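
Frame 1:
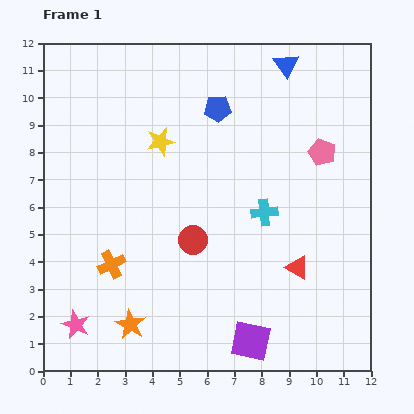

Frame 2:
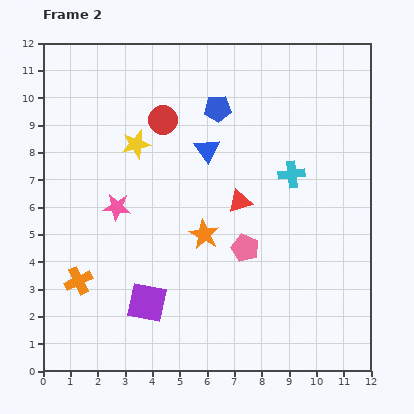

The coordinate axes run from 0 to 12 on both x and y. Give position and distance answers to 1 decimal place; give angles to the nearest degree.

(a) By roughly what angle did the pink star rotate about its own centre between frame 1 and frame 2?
17° counter-clockwise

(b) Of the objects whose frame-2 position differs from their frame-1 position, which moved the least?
the yellow star

(moved 0.9)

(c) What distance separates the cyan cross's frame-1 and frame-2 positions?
1.7

The cyan cross moved from (8.1, 5.8) to (9.1, 7.2), a distance of √(1.0² + 1.4²) ≈ 1.7.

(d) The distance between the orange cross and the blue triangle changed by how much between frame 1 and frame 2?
-3.0

Distance in frame 1: 9.7. Distance in frame 2: 6.7.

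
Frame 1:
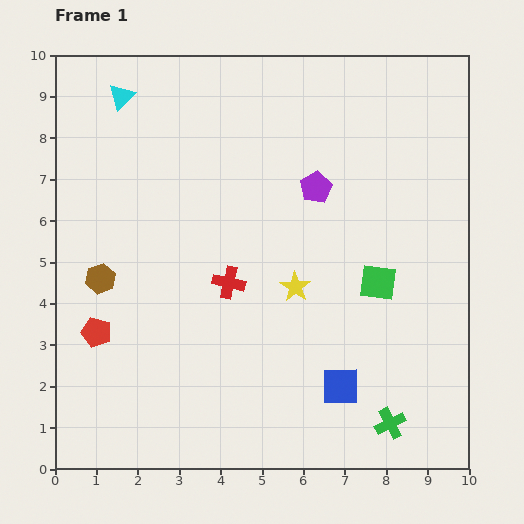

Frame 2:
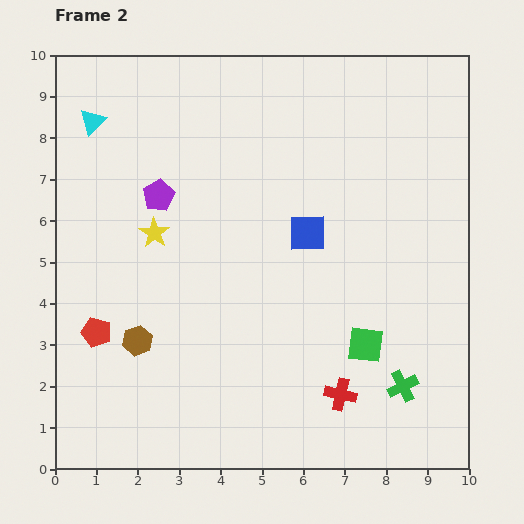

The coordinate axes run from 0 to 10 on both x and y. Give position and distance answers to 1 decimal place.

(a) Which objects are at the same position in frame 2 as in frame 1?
the red pentagon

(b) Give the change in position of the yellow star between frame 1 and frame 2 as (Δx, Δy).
(-3.4, 1.3)

The yellow star was at (5.8, 4.4) in frame 1 and (2.4, 5.7) in frame 2.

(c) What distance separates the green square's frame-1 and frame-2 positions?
1.5

The green square moved from (7.8, 4.5) to (7.5, 3.0), a distance of √(0.3² + 1.5²) ≈ 1.5.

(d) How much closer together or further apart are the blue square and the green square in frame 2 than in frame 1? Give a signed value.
+0.3

Distance in frame 1: 2.7. Distance in frame 2: 3.0.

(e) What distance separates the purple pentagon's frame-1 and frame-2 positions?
3.8

The purple pentagon moved from (6.3, 6.8) to (2.5, 6.6), a distance of √(3.8² + 0.2²) ≈ 3.8.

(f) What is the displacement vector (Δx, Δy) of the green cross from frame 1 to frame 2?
(0.3, 0.9)

The green cross was at (8.1, 1.1) in frame 1 and (8.4, 2.0) in frame 2.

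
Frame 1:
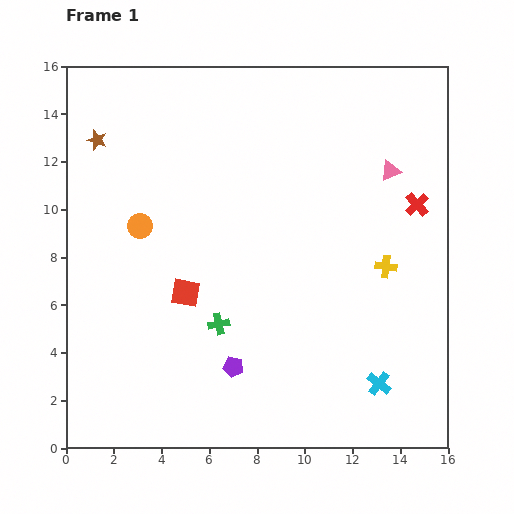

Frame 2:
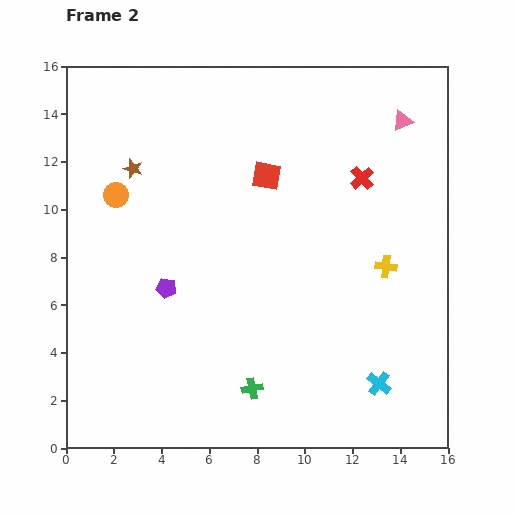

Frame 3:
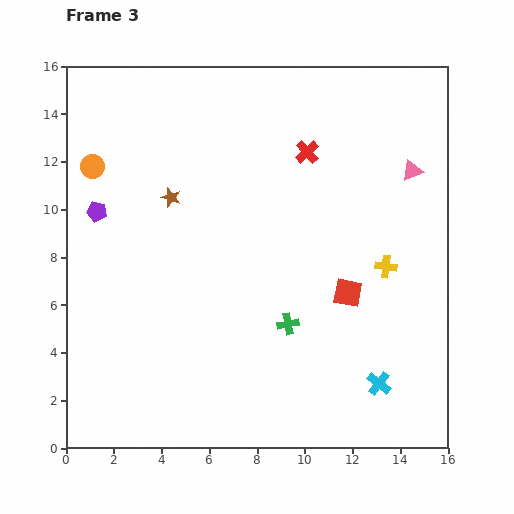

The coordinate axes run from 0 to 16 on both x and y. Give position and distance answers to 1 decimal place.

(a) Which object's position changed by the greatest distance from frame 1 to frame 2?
the red square

(moved 6.0; next 4.3)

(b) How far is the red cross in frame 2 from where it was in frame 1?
2.5

The red cross moved from (14.7, 10.2) to (12.4, 11.3), a distance of √(2.3² + 1.1²) ≈ 2.5.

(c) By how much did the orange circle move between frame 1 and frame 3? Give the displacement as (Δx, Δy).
(-2.0, 2.5)

The orange circle was at (3.1, 9.3) in frame 1 and (1.1, 11.8) in frame 3.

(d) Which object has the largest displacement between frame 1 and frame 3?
the purple pentagon

(moved 8.6; next 6.8)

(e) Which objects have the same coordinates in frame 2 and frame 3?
the yellow cross, the cyan cross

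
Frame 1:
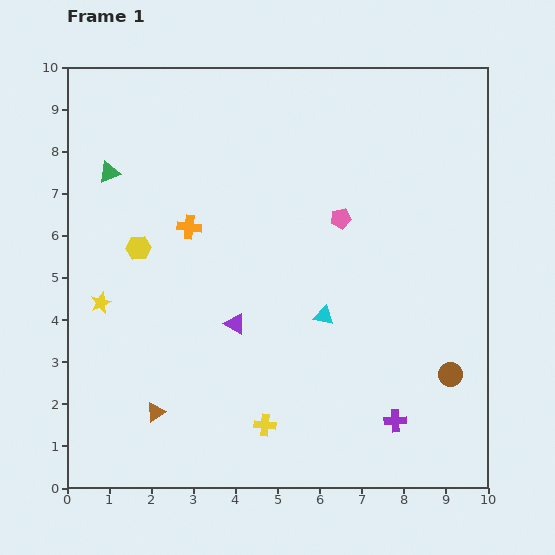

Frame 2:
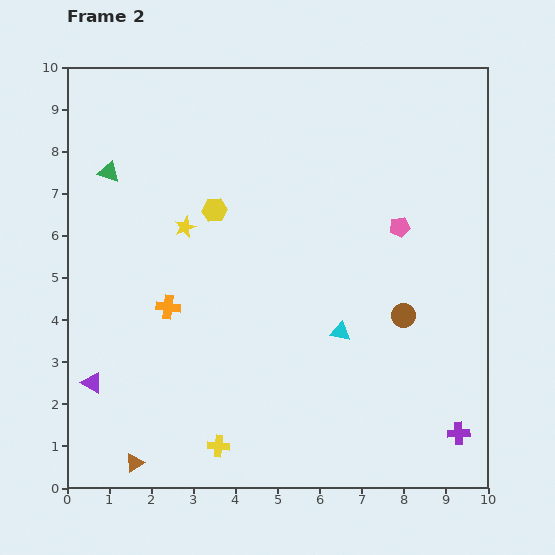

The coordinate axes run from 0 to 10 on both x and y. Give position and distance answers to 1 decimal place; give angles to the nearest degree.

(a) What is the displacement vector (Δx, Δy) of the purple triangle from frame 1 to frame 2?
(-3.4, -1.4)

The purple triangle was at (4.0, 3.9) in frame 1 and (0.6, 2.5) in frame 2.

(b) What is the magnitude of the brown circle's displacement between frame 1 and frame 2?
1.8

The brown circle moved from (9.1, 2.7) to (8.0, 4.1), a distance of √(1.1² + 1.4²) ≈ 1.8.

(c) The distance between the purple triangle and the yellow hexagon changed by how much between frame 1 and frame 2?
+2.1

Distance in frame 1: 2.9. Distance in frame 2: 5.0.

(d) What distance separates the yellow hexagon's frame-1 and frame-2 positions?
2.0

The yellow hexagon moved from (1.7, 5.7) to (3.5, 6.6), a distance of √(1.8² + 0.9²) ≈ 2.0.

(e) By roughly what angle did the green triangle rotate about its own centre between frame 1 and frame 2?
40° clockwise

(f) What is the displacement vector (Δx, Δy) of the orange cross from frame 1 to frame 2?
(-0.5, -1.9)

The orange cross was at (2.9, 6.2) in frame 1 and (2.4, 4.3) in frame 2.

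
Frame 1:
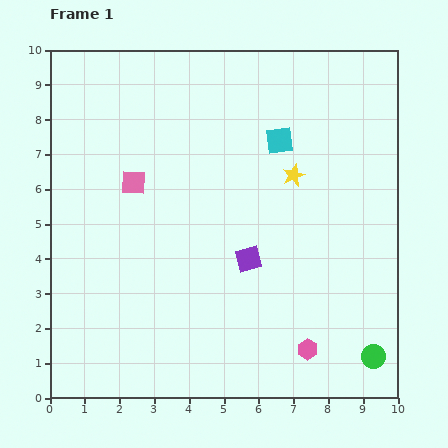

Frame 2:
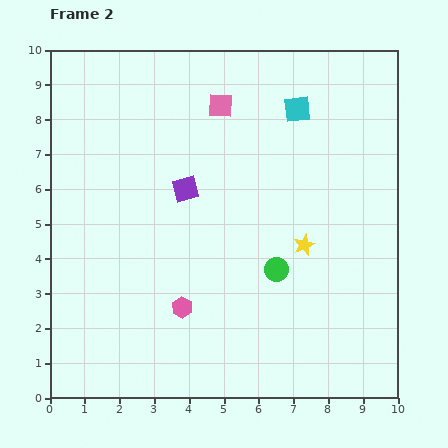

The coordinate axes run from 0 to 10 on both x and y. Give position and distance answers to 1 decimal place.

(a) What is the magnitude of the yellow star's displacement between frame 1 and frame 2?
2.0

The yellow star moved from (7.0, 6.4) to (7.3, 4.4), a distance of √(0.3² + 2.0²) ≈ 2.0.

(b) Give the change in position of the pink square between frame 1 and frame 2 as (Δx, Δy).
(2.5, 2.2)

The pink square was at (2.4, 6.2) in frame 1 and (4.9, 8.4) in frame 2.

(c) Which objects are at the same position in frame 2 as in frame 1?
none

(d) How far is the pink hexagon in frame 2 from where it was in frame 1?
3.8

The pink hexagon moved from (7.4, 1.4) to (3.8, 2.6), a distance of √(3.6² + 1.2²) ≈ 3.8.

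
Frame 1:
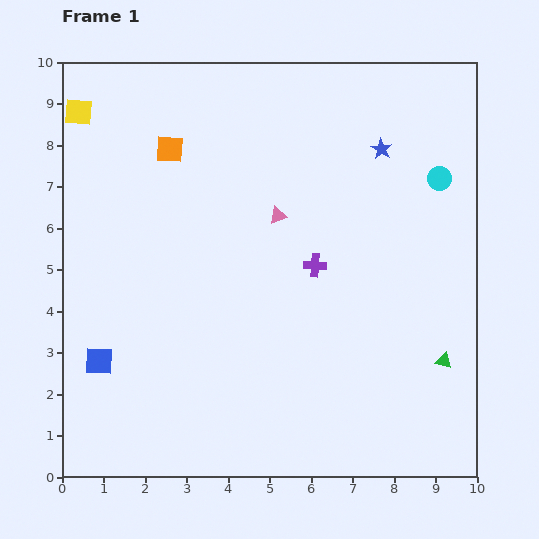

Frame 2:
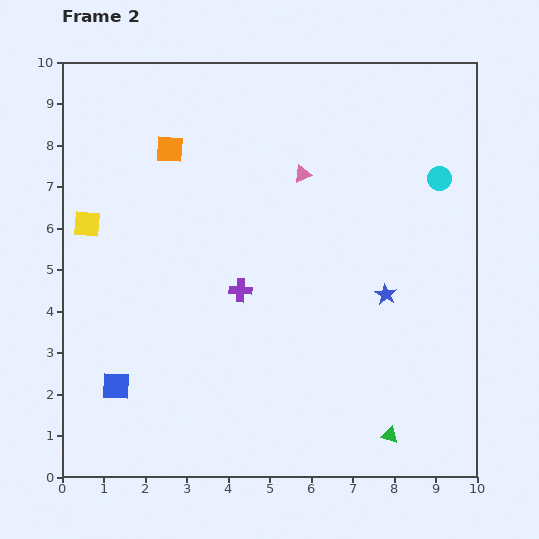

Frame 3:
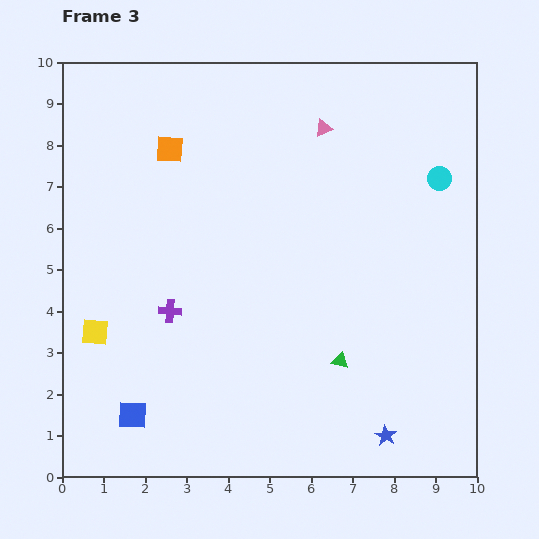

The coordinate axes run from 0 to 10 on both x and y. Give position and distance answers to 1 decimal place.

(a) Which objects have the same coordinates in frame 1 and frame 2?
the cyan circle, the orange square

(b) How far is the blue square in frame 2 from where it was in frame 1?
0.7

The blue square moved from (0.9, 2.8) to (1.3, 2.2), a distance of √(0.4² + 0.6²) ≈ 0.7.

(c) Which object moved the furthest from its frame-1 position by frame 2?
the blue star

(moved 3.5; next 2.7)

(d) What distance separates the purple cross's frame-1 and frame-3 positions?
3.7

The purple cross moved from (6.1, 5.1) to (2.6, 4.0), a distance of √(3.5² + 1.1²) ≈ 3.7.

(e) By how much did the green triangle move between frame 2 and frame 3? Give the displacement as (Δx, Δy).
(-1.2, 1.8)

The green triangle was at (7.9, 1.0) in frame 2 and (6.7, 2.8) in frame 3.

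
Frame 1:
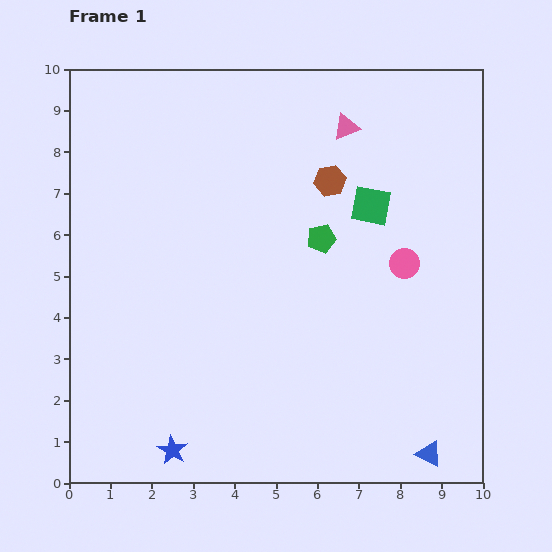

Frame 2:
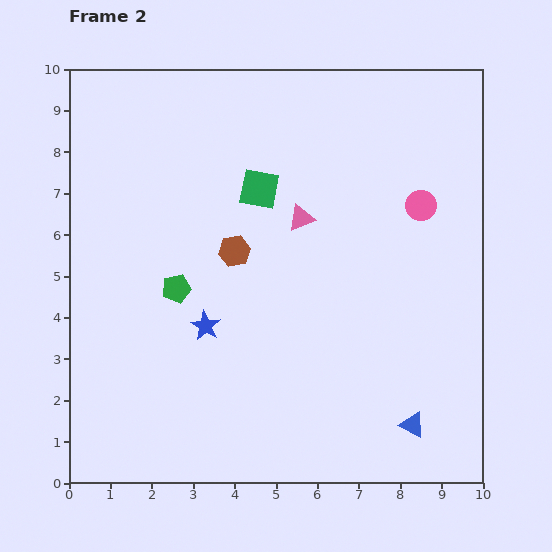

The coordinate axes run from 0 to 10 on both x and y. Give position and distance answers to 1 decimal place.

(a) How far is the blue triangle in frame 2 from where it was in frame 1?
0.8

The blue triangle moved from (8.7, 0.7) to (8.3, 1.4), a distance of √(0.4² + 0.7²) ≈ 0.8.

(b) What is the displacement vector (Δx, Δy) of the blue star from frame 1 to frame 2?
(0.8, 3.0)

The blue star was at (2.5, 0.8) in frame 1 and (3.3, 3.8) in frame 2.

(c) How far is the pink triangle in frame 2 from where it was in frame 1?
2.5

The pink triangle moved from (6.7, 8.6) to (5.6, 6.4), a distance of √(1.1² + 2.2²) ≈ 2.5.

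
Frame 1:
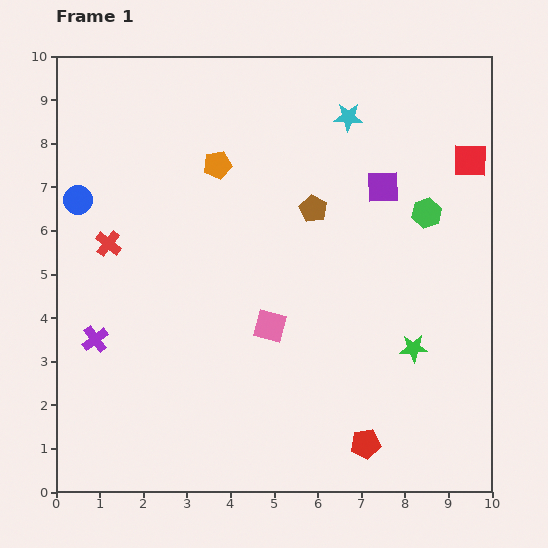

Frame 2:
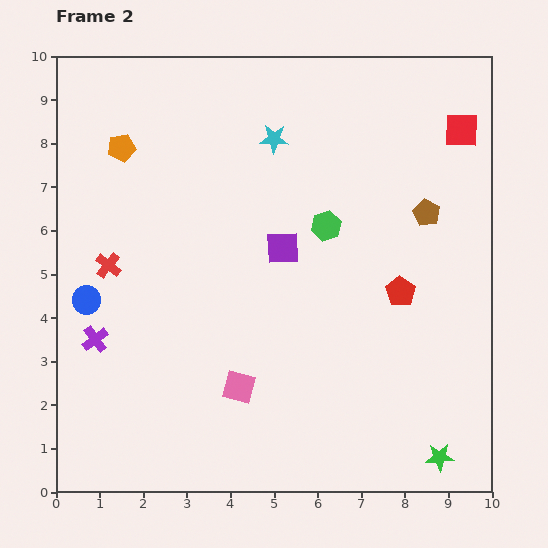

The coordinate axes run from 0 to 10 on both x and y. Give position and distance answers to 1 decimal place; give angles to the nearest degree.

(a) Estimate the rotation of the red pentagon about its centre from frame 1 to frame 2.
29° counter-clockwise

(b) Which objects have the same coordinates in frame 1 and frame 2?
the purple cross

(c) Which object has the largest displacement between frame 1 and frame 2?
the red pentagon

(moved 3.6; next 2.7)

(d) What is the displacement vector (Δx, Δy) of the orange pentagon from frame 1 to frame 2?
(-2.2, 0.4)

The orange pentagon was at (3.7, 7.5) in frame 1 and (1.5, 7.9) in frame 2.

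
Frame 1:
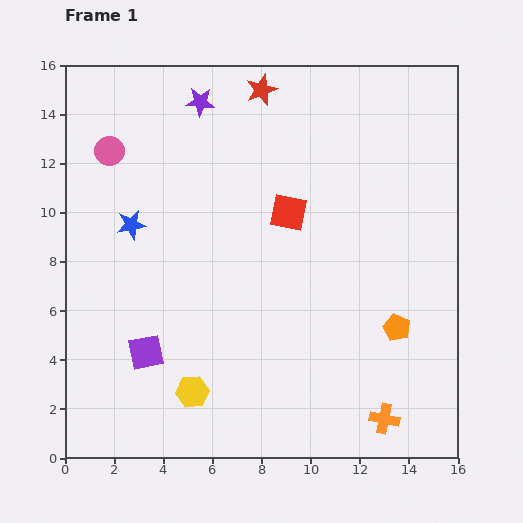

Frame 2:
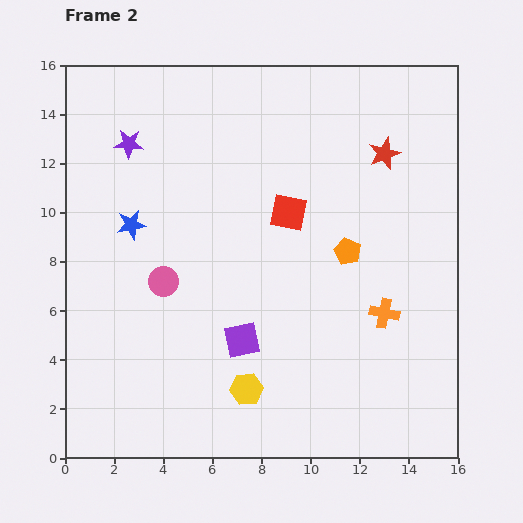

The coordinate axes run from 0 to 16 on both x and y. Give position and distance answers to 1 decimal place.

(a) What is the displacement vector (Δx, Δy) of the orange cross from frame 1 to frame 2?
(0.0, 4.3)

The orange cross was at (13.0, 1.6) in frame 1 and (13.0, 5.9) in frame 2.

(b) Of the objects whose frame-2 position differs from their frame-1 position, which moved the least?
the yellow hexagon

(moved 2.2)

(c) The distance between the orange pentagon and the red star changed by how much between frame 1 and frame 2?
-6.9

Distance in frame 1: 11.2. Distance in frame 2: 4.3.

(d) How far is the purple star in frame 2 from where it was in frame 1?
3.4

The purple star moved from (5.5, 14.5) to (2.6, 12.8), a distance of √(2.9² + 1.7²) ≈ 3.4.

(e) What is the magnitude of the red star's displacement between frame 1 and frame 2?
5.6

The red star moved from (8.0, 15.0) to (13.0, 12.4), a distance of √(5.0² + 2.6²) ≈ 5.6.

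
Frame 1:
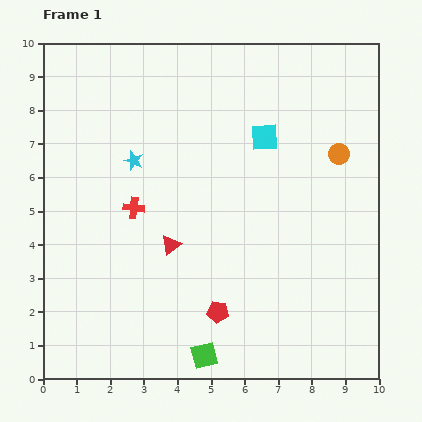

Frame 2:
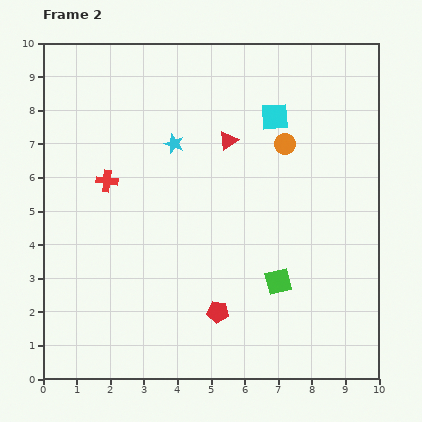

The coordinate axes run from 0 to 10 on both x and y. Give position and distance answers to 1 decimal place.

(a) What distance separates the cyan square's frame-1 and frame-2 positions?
0.7

The cyan square moved from (6.6, 7.2) to (6.9, 7.8), a distance of √(0.3² + 0.6²) ≈ 0.7.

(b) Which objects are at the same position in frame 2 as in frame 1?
the red pentagon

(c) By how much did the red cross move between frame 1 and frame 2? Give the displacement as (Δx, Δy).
(-0.8, 0.8)

The red cross was at (2.7, 5.1) in frame 1 and (1.9, 5.9) in frame 2.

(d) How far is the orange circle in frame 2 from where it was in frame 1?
1.6

The orange circle moved from (8.8, 6.7) to (7.2, 7.0), a distance of √(1.6² + 0.3²) ≈ 1.6.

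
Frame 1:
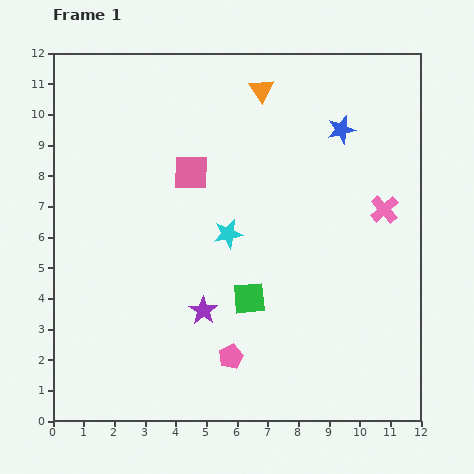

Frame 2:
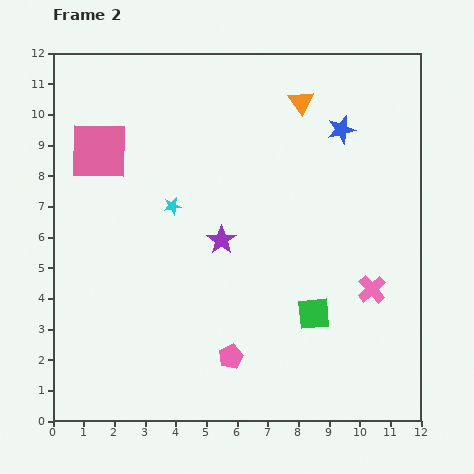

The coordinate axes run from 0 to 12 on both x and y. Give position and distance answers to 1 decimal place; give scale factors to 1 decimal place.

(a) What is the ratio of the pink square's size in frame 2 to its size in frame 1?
1.6×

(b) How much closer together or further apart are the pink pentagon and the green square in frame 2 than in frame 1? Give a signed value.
+1.0

Distance in frame 1: 2.0. Distance in frame 2: 3.0.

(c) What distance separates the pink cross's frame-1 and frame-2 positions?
2.6

The pink cross moved from (10.8, 6.9) to (10.4, 4.3), a distance of √(0.4² + 2.6²) ≈ 2.6.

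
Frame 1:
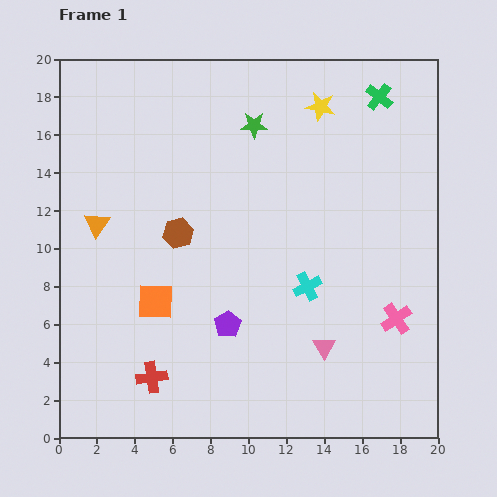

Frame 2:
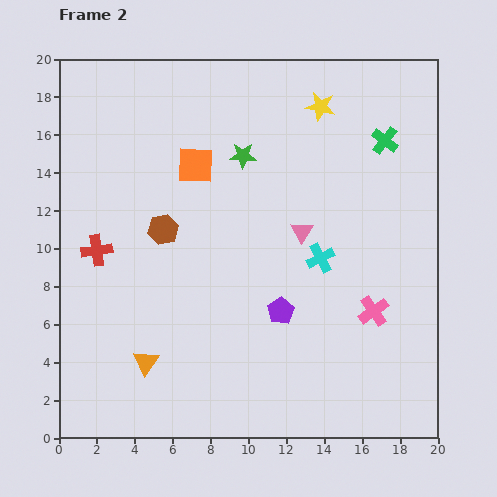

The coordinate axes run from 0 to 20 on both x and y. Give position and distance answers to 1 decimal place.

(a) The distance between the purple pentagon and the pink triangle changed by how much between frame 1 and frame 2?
-0.9

Distance in frame 1: 5.2. Distance in frame 2: 4.3.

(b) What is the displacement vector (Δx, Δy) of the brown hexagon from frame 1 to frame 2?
(-0.8, 0.2)

The brown hexagon was at (6.3, 10.8) in frame 1 and (5.5, 11.0) in frame 2.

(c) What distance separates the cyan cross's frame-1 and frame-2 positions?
1.7

The cyan cross moved from (13.1, 8.0) to (13.8, 9.5), a distance of √(0.7² + 1.5²) ≈ 1.7.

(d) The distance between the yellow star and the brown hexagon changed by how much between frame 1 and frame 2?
+0.4

Distance in frame 1: 10.1. Distance in frame 2: 10.5.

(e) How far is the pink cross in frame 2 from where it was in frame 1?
1.3

The pink cross moved from (17.8, 6.3) to (16.6, 6.7), a distance of √(1.2² + 0.4²) ≈ 1.3.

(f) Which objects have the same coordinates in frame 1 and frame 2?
the yellow star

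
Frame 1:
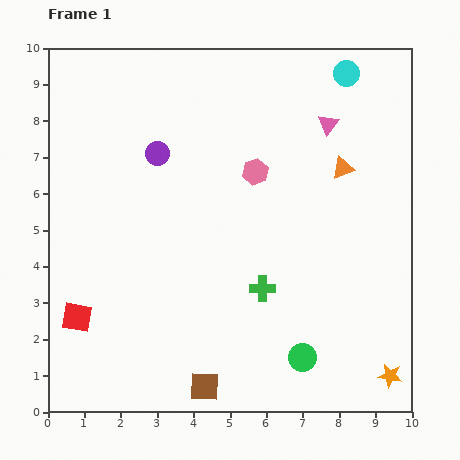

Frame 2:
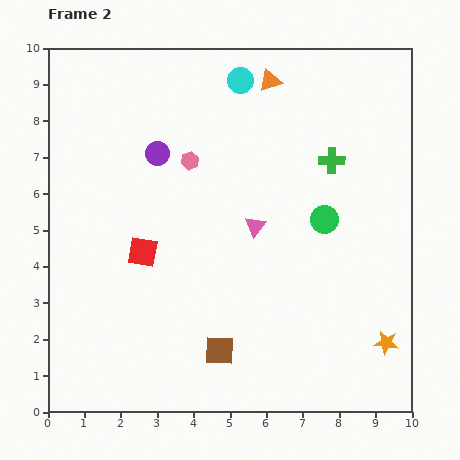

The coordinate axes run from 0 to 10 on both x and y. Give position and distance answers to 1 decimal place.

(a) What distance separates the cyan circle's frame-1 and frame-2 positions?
2.9

The cyan circle moved from (8.2, 9.3) to (5.3, 9.1), a distance of √(2.9² + 0.2²) ≈ 2.9.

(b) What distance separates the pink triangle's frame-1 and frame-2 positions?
3.4

The pink triangle moved from (7.7, 7.9) to (5.7, 5.1), a distance of √(2.0² + 2.8²) ≈ 3.4.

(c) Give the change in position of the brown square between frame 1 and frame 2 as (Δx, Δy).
(0.4, 1.0)

The brown square was at (4.3, 0.7) in frame 1 and (4.7, 1.7) in frame 2.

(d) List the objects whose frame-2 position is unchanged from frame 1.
the purple circle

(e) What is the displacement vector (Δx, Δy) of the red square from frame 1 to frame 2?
(1.8, 1.8)

The red square was at (0.8, 2.6) in frame 1 and (2.6, 4.4) in frame 2.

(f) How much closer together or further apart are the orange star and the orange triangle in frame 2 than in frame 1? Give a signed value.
+2.1

Distance in frame 1: 5.8. Distance in frame 2: 7.9.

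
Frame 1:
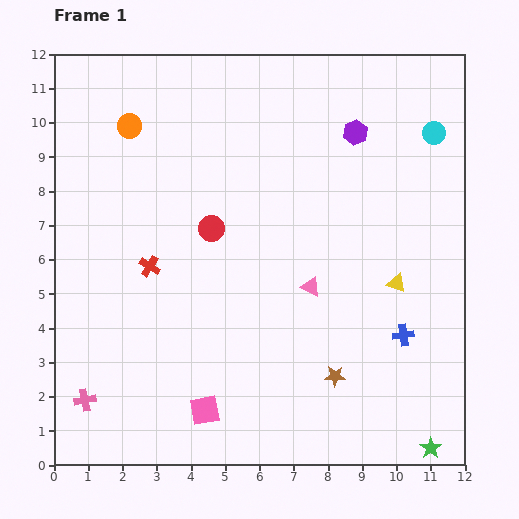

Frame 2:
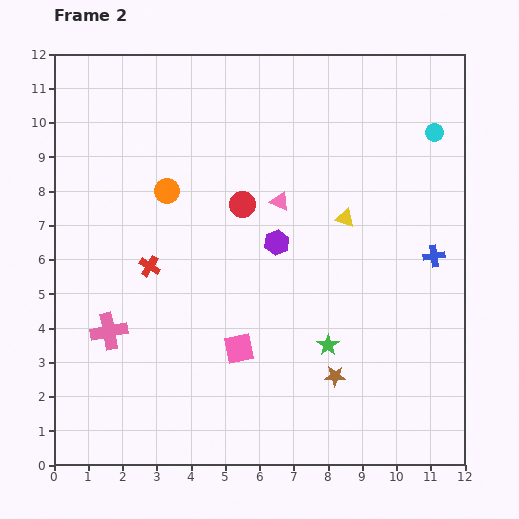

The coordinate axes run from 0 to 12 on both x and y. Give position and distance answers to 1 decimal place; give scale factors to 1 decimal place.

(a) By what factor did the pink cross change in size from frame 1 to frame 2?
1.7×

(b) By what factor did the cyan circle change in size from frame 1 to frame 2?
0.8×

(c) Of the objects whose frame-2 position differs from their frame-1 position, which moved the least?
the red circle

(moved 1.1)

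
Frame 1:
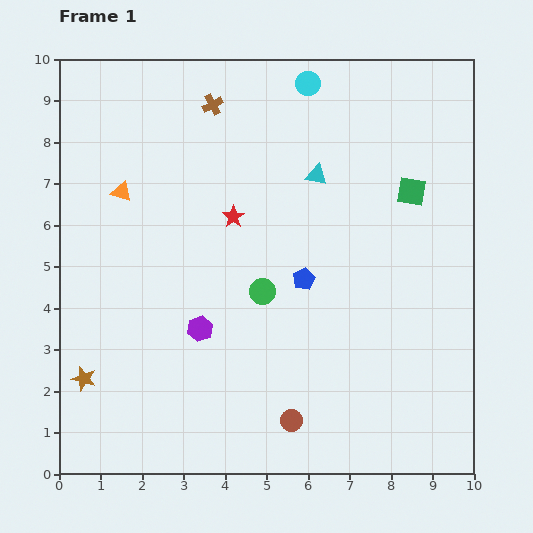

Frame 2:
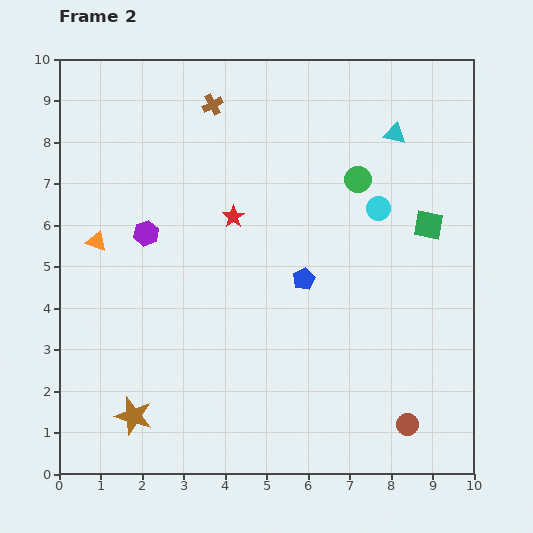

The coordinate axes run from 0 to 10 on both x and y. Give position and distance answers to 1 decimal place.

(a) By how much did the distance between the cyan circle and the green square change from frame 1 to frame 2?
-2.3

Distance in frame 1: 3.6. Distance in frame 2: 1.3.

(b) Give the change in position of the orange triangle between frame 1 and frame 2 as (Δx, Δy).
(-0.6, -1.2)

The orange triangle was at (1.5, 6.8) in frame 1 and (0.9, 5.6) in frame 2.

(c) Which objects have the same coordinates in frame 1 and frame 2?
the blue pentagon, the red star, the brown cross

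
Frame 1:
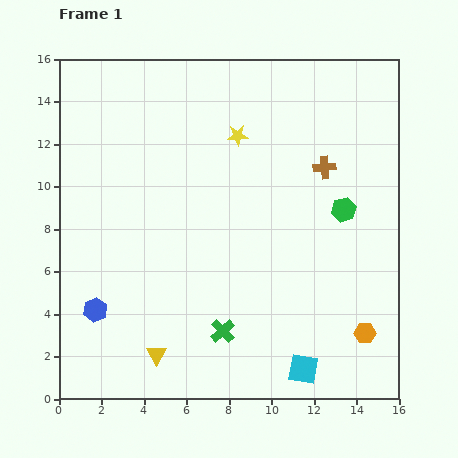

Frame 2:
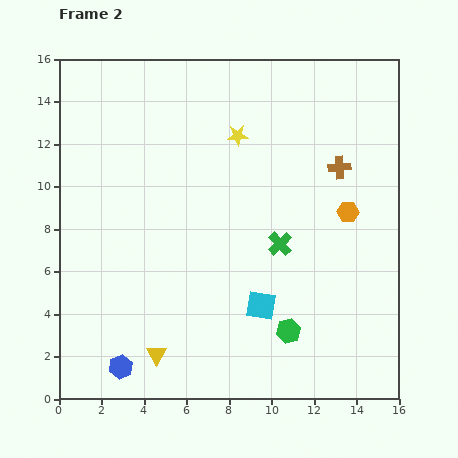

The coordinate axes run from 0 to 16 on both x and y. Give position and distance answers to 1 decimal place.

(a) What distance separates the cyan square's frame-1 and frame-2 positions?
3.6

The cyan square moved from (11.5, 1.4) to (9.5, 4.4), a distance of √(2.0² + 3.0²) ≈ 3.6.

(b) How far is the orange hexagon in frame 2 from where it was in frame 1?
5.8

The orange hexagon moved from (14.4, 3.1) to (13.6, 8.8), a distance of √(0.8² + 5.7²) ≈ 5.8.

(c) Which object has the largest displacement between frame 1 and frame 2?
the green hexagon

(moved 6.3; next 5.8)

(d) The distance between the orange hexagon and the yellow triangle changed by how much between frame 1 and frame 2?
+1.3

Distance in frame 1: 9.9. Distance in frame 2: 11.2.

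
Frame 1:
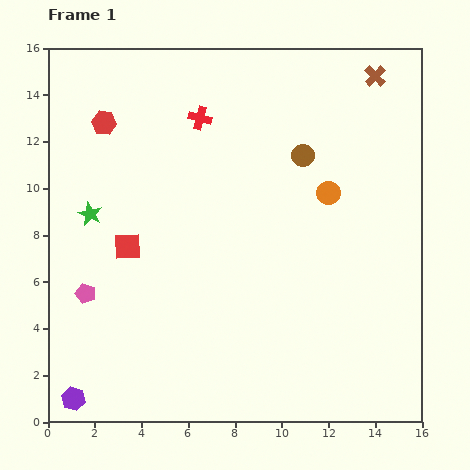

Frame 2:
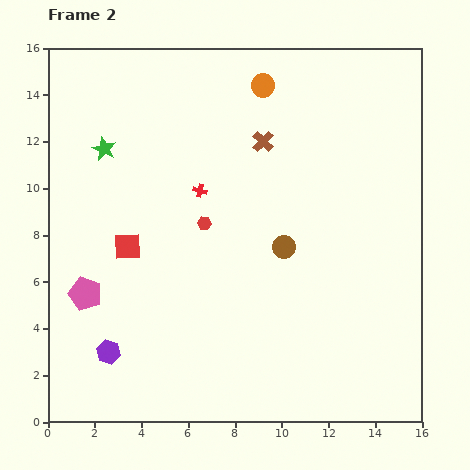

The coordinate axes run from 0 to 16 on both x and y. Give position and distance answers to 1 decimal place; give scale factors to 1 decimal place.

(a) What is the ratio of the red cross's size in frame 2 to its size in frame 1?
0.6×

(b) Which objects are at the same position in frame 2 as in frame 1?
the red square, the pink pentagon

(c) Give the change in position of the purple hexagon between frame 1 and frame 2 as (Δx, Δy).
(1.5, 2.0)

The purple hexagon was at (1.1, 1.0) in frame 1 and (2.6, 3.0) in frame 2.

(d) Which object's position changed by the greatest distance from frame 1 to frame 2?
the red hexagon

(moved 6.1; next 5.6)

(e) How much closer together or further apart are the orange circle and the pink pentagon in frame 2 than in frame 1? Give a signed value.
+0.4

Distance in frame 1: 11.3. Distance in frame 2: 11.7.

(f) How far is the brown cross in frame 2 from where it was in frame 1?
5.6

The brown cross moved from (14.0, 14.8) to (9.2, 12.0), a distance of √(4.8² + 2.8²) ≈ 5.6.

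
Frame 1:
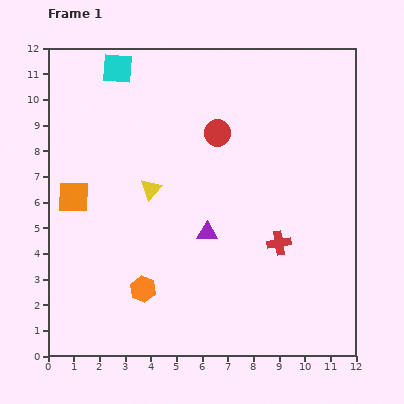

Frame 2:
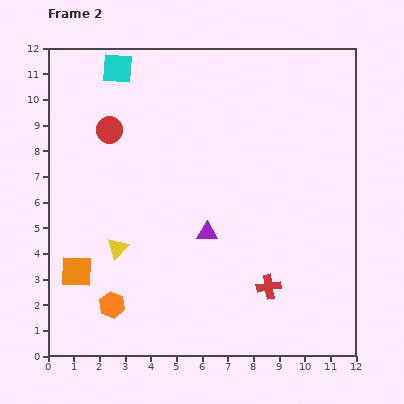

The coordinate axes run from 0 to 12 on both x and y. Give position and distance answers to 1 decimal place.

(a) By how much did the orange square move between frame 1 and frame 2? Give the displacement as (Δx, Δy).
(0.1, -2.9)

The orange square was at (1.0, 6.2) in frame 1 and (1.1, 3.3) in frame 2.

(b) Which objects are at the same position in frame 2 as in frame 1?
the purple triangle, the cyan square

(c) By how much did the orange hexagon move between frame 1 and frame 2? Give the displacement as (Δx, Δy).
(-1.2, -0.6)

The orange hexagon was at (3.7, 2.6) in frame 1 and (2.5, 2.0) in frame 2.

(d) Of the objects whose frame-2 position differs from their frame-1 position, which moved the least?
the orange hexagon

(moved 1.3)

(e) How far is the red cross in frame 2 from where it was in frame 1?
1.7

The red cross moved from (9.0, 4.4) to (8.6, 2.7), a distance of √(0.4² + 1.7²) ≈ 1.7.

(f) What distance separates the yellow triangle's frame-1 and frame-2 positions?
2.6

The yellow triangle moved from (4.0, 6.5) to (2.7, 4.2), a distance of √(1.3² + 2.3²) ≈ 2.6.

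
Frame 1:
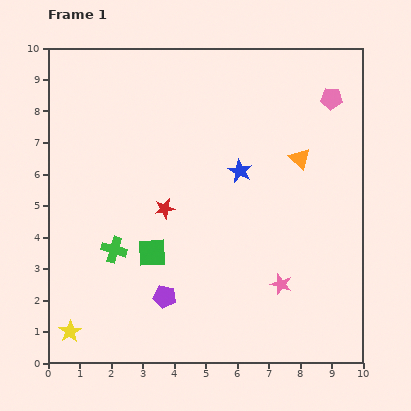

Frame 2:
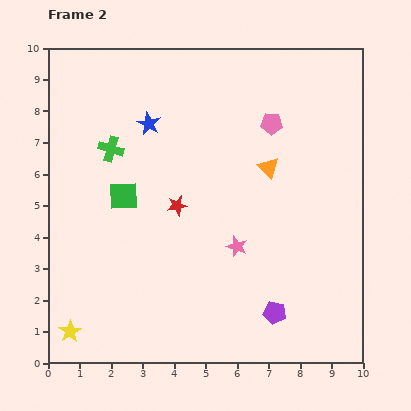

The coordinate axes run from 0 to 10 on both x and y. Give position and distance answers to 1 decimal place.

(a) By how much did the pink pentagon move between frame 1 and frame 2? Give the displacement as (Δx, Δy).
(-1.9, -0.8)

The pink pentagon was at (9.0, 8.4) in frame 1 and (7.1, 7.6) in frame 2.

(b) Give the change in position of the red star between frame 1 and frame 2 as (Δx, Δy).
(0.4, 0.1)

The red star was at (3.7, 4.9) in frame 1 and (4.1, 5.0) in frame 2.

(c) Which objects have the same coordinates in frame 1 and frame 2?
the yellow star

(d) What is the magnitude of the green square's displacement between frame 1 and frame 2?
2.0

The green square moved from (3.3, 3.5) to (2.4, 5.3), a distance of √(0.9² + 1.8²) ≈ 2.0.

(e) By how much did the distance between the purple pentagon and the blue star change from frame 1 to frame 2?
+2.5

Distance in frame 1: 4.7. Distance in frame 2: 7.2.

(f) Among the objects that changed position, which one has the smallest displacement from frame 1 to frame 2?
the red star

(moved 0.4)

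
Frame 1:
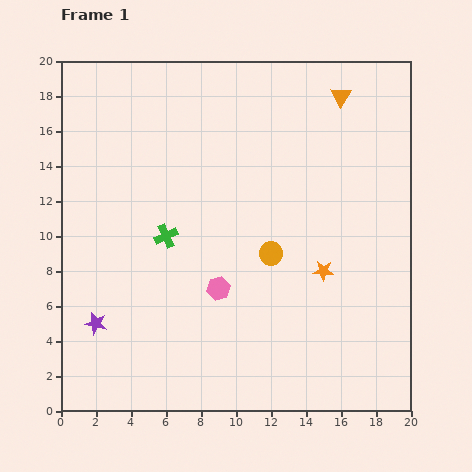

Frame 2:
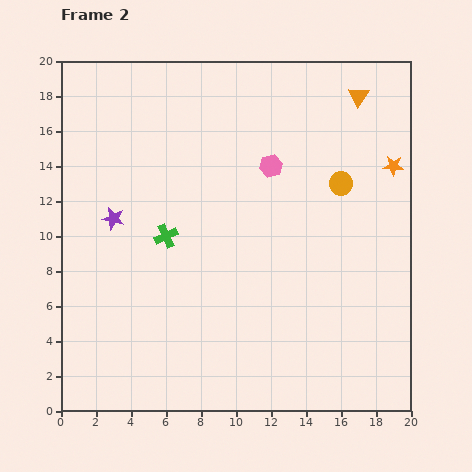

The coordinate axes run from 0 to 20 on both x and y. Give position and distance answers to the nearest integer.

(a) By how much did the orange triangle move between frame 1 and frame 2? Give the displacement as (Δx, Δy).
(1, 0)

The orange triangle was at (16, 18) in frame 1 and (17, 18) in frame 2.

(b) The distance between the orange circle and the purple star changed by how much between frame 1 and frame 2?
+2

Distance in frame 1: 11. Distance in frame 2: 13.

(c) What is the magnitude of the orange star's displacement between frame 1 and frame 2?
7

The orange star moved from (15, 8) to (19, 14), a distance of √(4² + 6²) ≈ 7.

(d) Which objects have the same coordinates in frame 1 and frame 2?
the green cross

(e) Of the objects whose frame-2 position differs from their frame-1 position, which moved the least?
the orange triangle

(moved 1)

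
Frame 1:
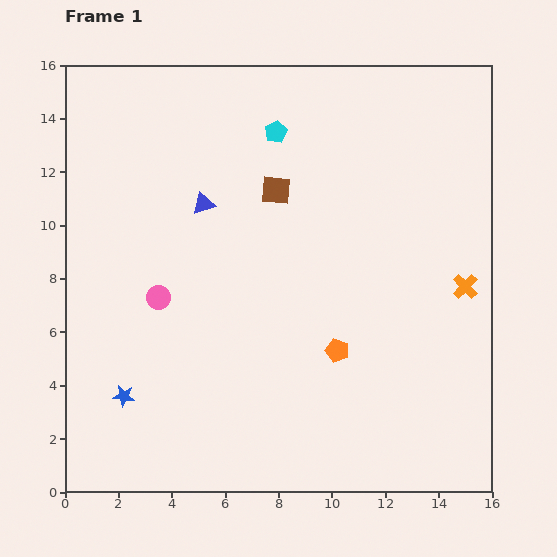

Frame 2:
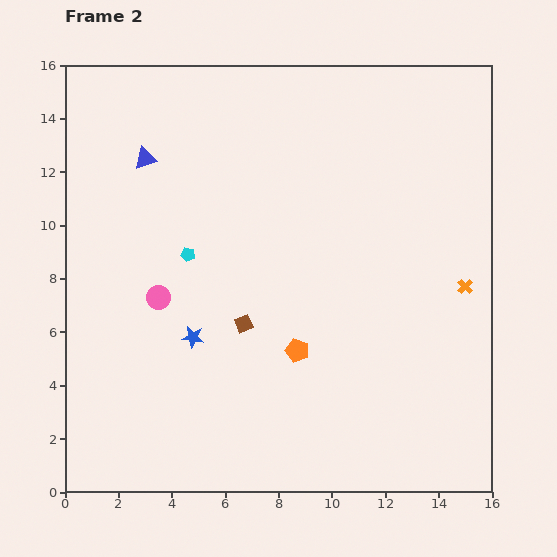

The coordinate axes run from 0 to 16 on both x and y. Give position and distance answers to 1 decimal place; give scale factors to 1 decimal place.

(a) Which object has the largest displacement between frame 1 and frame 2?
the cyan pentagon

(moved 5.7; next 5.1)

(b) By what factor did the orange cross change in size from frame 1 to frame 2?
0.6×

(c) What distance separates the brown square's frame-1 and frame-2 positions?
5.1

The brown square moved from (7.9, 11.3) to (6.7, 6.3), a distance of √(1.2² + 5.0²) ≈ 5.1.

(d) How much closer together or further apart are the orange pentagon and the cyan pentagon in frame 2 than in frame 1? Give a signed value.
-3.0

Distance in frame 1: 8.5. Distance in frame 2: 5.5.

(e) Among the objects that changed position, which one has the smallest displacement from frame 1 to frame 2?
the orange pentagon

(moved 1.5)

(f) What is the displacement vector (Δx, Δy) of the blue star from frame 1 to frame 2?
(2.6, 2.2)

The blue star was at (2.2, 3.6) in frame 1 and (4.8, 5.8) in frame 2.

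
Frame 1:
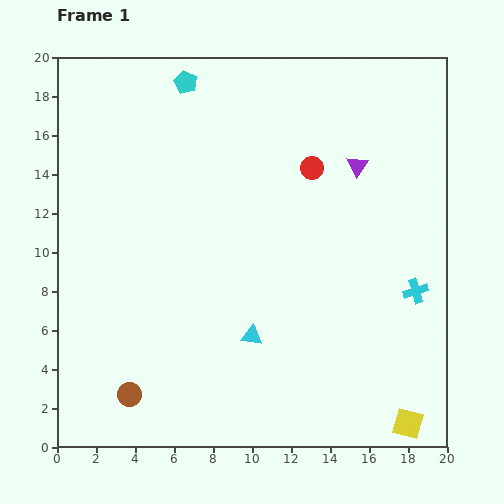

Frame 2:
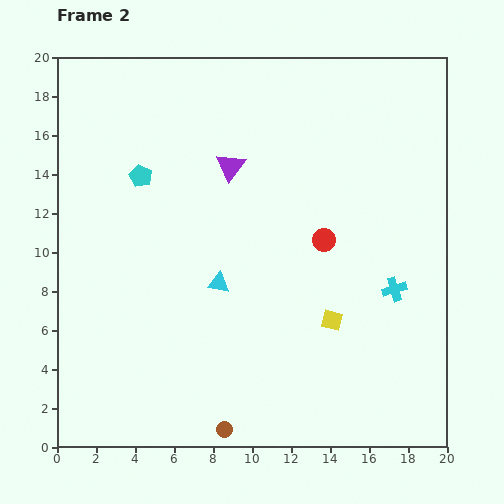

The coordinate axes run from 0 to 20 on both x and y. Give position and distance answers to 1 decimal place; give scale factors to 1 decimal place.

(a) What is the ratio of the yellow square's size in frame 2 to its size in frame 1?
0.7×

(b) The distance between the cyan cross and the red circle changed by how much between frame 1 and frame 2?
-3.8

Distance in frame 1: 8.2. Distance in frame 2: 4.4.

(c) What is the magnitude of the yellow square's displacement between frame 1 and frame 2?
6.6

The yellow square moved from (18.0, 1.2) to (14.1, 6.5), a distance of √(3.9² + 5.3²) ≈ 6.6.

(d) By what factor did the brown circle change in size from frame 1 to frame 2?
0.6×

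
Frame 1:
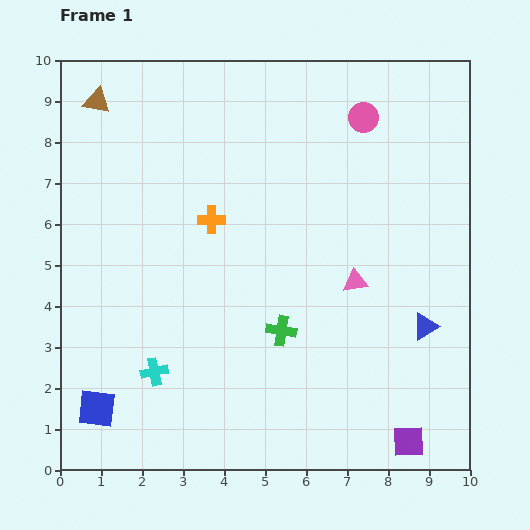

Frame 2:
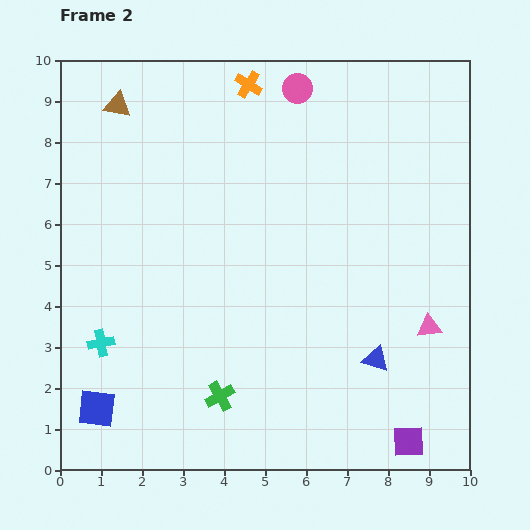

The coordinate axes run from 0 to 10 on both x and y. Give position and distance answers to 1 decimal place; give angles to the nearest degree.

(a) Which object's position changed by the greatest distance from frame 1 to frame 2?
the orange cross

(moved 3.4; next 2.2)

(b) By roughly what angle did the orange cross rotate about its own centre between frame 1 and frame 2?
32° clockwise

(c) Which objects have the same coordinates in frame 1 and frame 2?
the purple square, the blue square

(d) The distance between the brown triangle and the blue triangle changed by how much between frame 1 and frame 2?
-0.9

Distance in frame 1: 9.7. Distance in frame 2: 8.8.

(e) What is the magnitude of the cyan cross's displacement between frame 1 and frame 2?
1.5

The cyan cross moved from (2.3, 2.4) to (1.0, 3.1), a distance of √(1.3² + 0.7²) ≈ 1.5.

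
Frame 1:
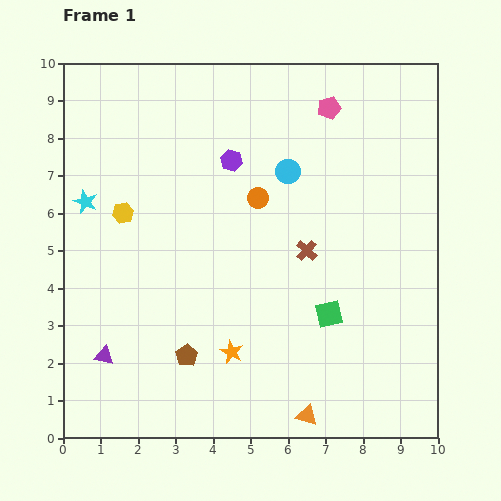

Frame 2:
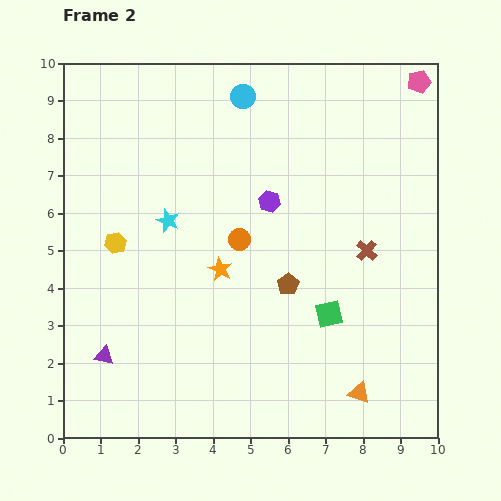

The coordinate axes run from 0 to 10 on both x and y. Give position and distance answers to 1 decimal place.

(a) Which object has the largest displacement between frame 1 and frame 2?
the brown pentagon

(moved 3.3; next 2.5)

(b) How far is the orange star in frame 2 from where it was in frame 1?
2.2

The orange star moved from (4.5, 2.3) to (4.2, 4.5), a distance of √(0.3² + 2.2²) ≈ 2.2.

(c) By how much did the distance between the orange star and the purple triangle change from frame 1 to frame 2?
+0.5

Distance in frame 1: 3.4. Distance in frame 2: 3.9.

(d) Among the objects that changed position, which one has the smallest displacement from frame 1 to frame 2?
the yellow hexagon

(moved 0.8)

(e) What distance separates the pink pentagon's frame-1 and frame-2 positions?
2.5

The pink pentagon moved from (7.1, 8.8) to (9.5, 9.5), a distance of √(2.4² + 0.7²) ≈ 2.5.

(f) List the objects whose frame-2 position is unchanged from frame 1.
the green square, the purple triangle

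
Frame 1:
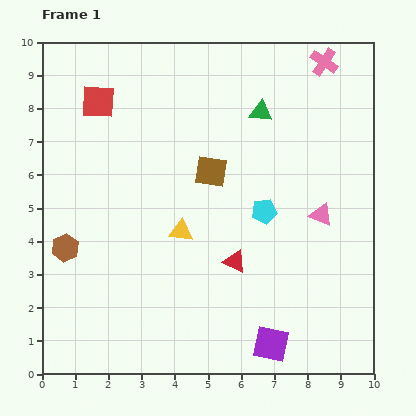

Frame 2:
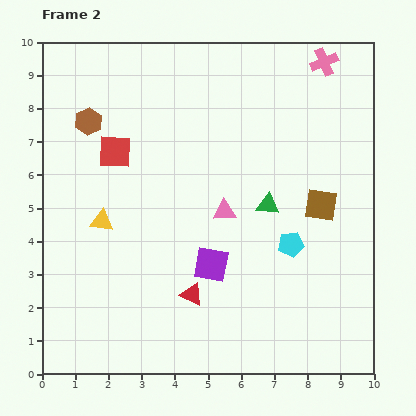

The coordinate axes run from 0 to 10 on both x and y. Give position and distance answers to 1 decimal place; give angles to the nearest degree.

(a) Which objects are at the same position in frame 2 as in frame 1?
the pink cross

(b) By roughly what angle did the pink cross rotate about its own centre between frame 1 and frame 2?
33° clockwise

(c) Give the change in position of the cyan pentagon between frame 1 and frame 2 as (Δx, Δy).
(0.8, -1.0)

The cyan pentagon was at (6.7, 4.9) in frame 1 and (7.5, 3.9) in frame 2.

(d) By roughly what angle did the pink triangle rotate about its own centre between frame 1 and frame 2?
25° counter-clockwise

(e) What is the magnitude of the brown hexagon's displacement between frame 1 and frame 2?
3.9

The brown hexagon moved from (0.7, 3.8) to (1.4, 7.6), a distance of √(0.7² + 3.8²) ≈ 3.9.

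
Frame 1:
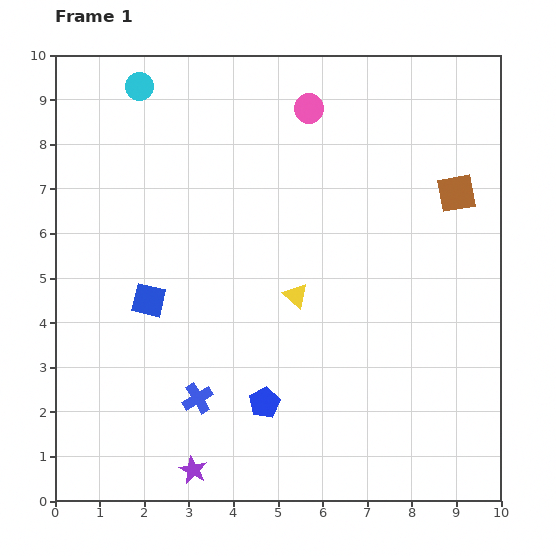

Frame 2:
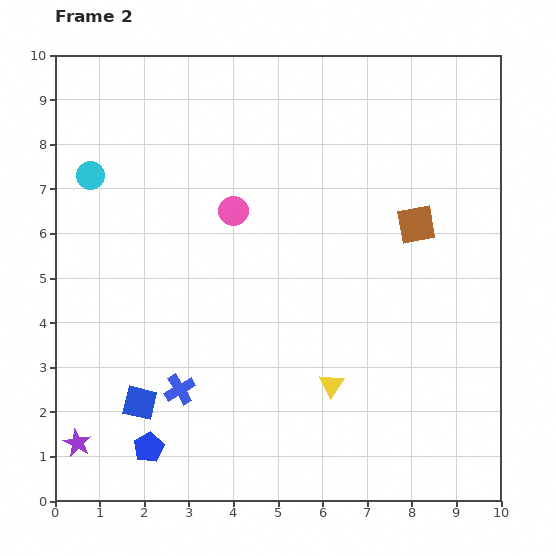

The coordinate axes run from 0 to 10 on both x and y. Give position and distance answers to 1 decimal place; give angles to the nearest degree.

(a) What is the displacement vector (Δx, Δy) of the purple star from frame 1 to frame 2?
(-2.6, 0.6)

The purple star was at (3.1, 0.7) in frame 1 and (0.5, 1.3) in frame 2.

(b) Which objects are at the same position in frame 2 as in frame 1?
none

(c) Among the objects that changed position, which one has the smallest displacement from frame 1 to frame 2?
the blue cross

(moved 0.4)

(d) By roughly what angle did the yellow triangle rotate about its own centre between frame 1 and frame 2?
23° clockwise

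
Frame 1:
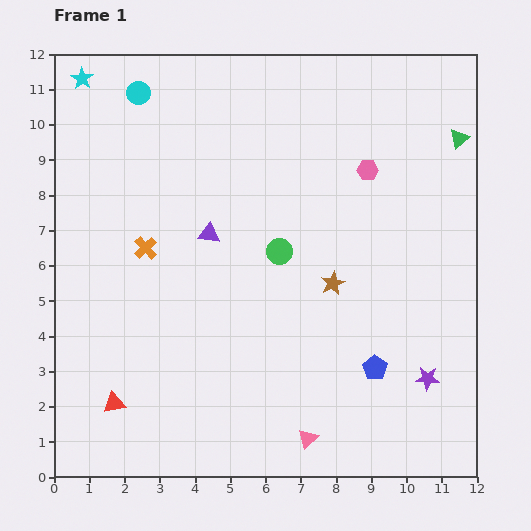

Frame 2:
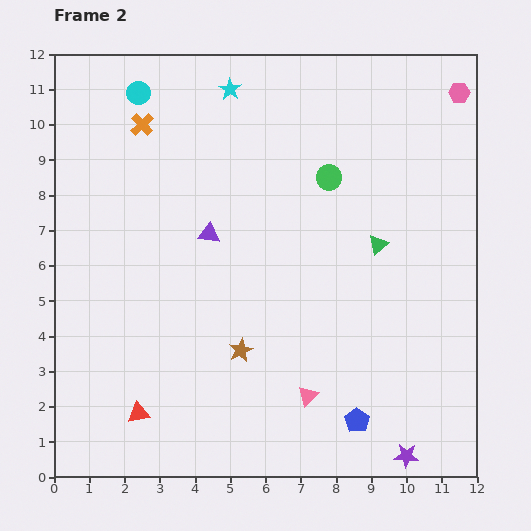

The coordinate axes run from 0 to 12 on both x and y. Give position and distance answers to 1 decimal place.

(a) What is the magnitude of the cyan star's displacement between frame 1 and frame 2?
4.2

The cyan star moved from (0.8, 11.3) to (5.0, 11.0), a distance of √(4.2² + 0.3²) ≈ 4.2.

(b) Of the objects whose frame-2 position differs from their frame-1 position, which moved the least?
the red triangle

(moved 0.8)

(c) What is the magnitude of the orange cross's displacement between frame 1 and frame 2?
3.5

The orange cross moved from (2.6, 6.5) to (2.5, 10.0), a distance of √(0.1² + 3.5²) ≈ 3.5.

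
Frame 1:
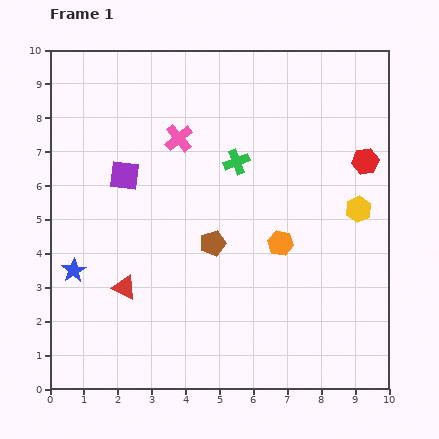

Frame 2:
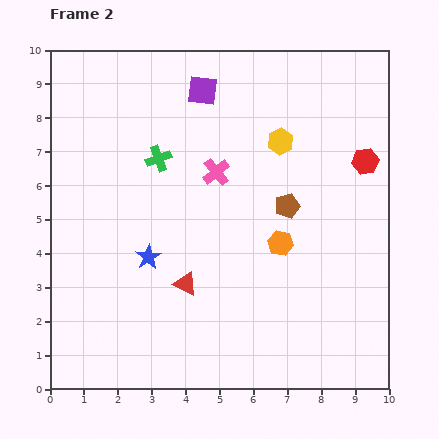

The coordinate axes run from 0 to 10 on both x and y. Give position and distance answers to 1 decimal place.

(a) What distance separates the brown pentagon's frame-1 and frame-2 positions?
2.5

The brown pentagon moved from (4.8, 4.3) to (7.0, 5.4), a distance of √(2.2² + 1.1²) ≈ 2.5.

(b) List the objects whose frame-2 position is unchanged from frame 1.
the orange hexagon, the red hexagon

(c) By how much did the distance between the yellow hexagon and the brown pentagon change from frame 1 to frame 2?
-2.5

Distance in frame 1: 4.4. Distance in frame 2: 1.9.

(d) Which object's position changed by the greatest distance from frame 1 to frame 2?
the purple square

(moved 3.4; next 3.0)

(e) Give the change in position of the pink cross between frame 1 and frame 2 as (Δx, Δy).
(1.1, -1.0)

The pink cross was at (3.8, 7.4) in frame 1 and (4.9, 6.4) in frame 2.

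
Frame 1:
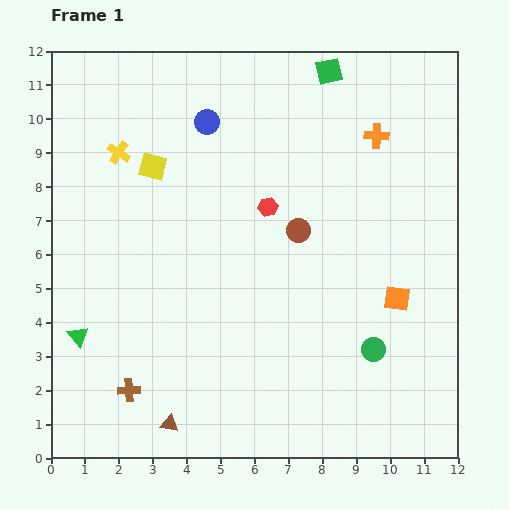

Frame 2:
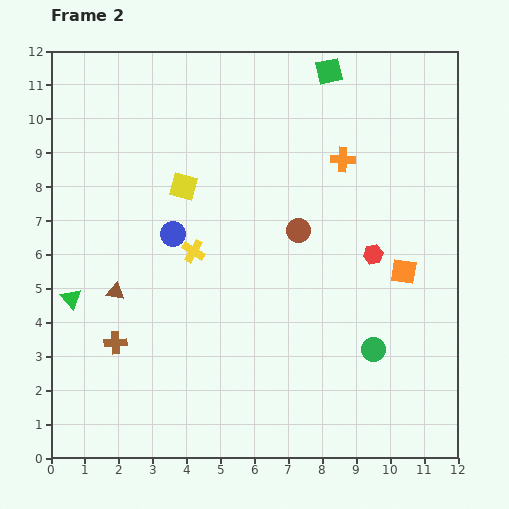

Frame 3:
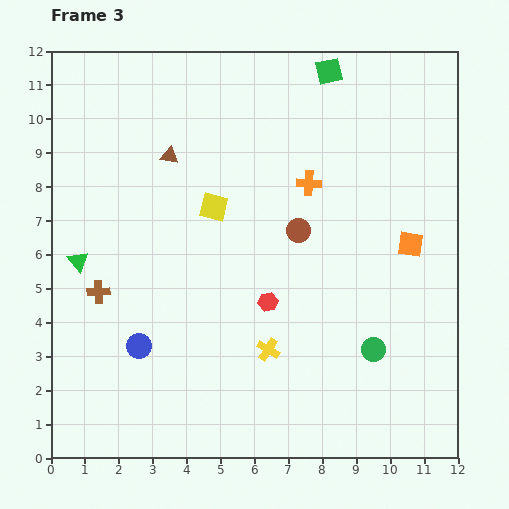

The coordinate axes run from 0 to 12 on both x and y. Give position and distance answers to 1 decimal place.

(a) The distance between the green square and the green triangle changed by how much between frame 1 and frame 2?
-0.7

Distance in frame 1: 10.8. Distance in frame 2: 10.1.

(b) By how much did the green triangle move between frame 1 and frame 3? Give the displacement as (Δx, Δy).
(0.0, 2.2)

The green triangle was at (0.8, 3.6) in frame 1 and (0.8, 5.8) in frame 3.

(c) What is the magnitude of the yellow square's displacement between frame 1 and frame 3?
2.2

The yellow square moved from (3.0, 8.6) to (4.8, 7.4), a distance of √(1.8² + 1.2²) ≈ 2.2.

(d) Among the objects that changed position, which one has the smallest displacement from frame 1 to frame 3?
the orange square

(moved 1.6)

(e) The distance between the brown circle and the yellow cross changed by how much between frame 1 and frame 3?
-2.2

Distance in frame 1: 5.8. Distance in frame 3: 3.6.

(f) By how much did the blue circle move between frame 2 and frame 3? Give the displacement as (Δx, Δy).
(-1.0, -3.3)

The blue circle was at (3.6, 6.6) in frame 2 and (2.6, 3.3) in frame 3.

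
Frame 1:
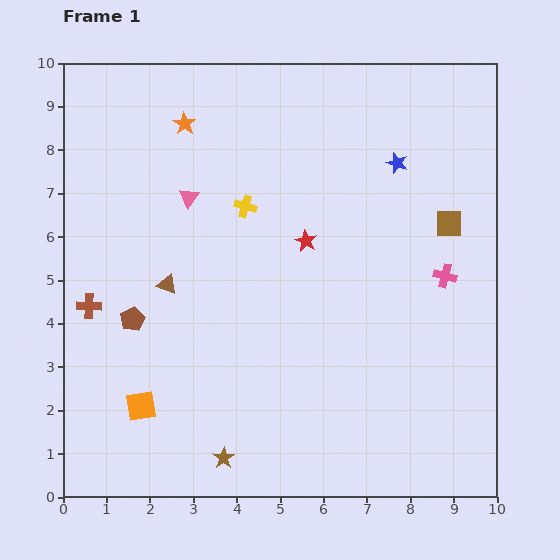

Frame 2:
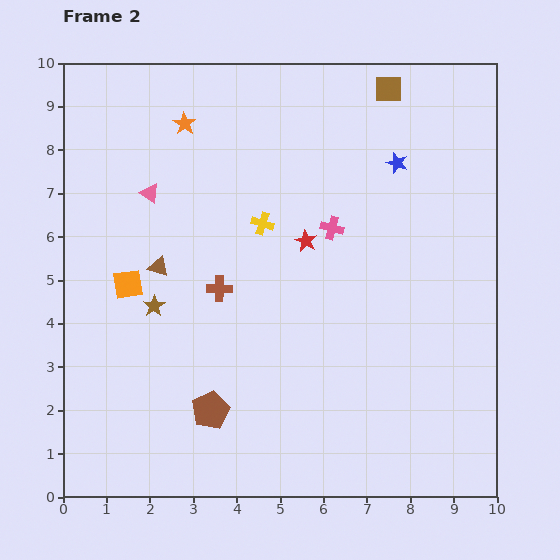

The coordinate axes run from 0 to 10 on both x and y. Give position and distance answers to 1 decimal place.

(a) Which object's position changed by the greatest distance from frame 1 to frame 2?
the brown star

(moved 3.8; next 3.4)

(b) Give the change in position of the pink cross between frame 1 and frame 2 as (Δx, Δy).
(-2.6, 1.1)

The pink cross was at (8.8, 5.1) in frame 1 and (6.2, 6.2) in frame 2.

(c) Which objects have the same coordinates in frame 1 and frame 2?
the orange star, the blue star, the red star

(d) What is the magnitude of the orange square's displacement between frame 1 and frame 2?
2.8

The orange square moved from (1.8, 2.1) to (1.5, 4.9), a distance of √(0.3² + 2.8²) ≈ 2.8.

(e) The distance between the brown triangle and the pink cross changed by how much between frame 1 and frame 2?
-2.3

Distance in frame 1: 6.4. Distance in frame 2: 4.1.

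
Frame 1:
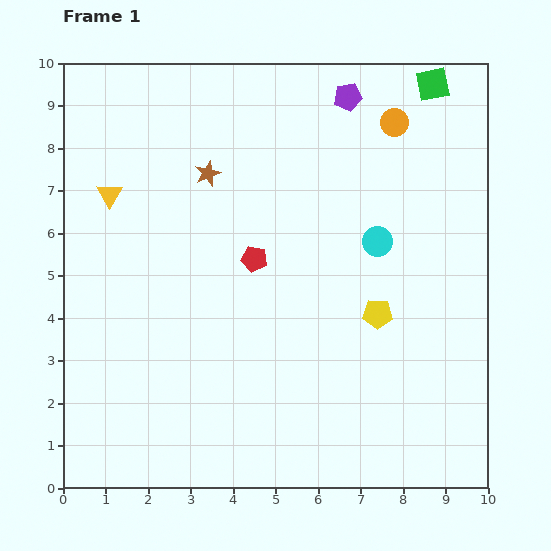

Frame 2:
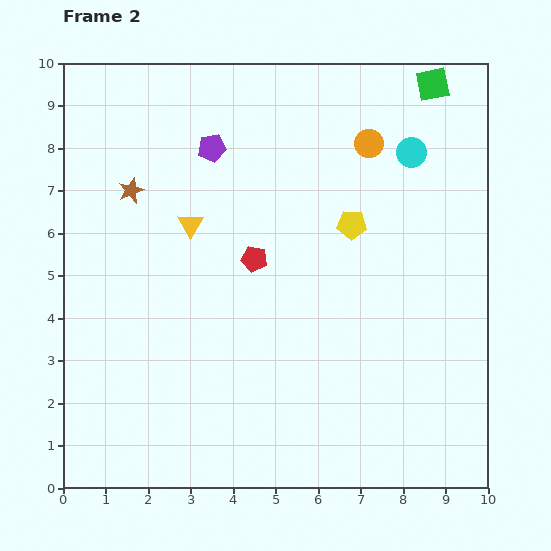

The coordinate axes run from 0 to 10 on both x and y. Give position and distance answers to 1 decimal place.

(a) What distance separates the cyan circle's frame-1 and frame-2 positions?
2.2

The cyan circle moved from (7.4, 5.8) to (8.2, 7.9), a distance of √(0.8² + 2.1²) ≈ 2.2.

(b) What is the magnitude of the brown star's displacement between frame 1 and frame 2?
1.8

The brown star moved from (3.4, 7.4) to (1.6, 7.0), a distance of √(1.8² + 0.4²) ≈ 1.8.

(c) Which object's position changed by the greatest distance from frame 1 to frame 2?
the purple pentagon

(moved 3.4; next 2.2)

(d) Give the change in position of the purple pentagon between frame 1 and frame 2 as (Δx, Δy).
(-3.2, -1.2)

The purple pentagon was at (6.7, 9.2) in frame 1 and (3.5, 8.0) in frame 2.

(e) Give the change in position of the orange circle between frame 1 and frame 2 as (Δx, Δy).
(-0.6, -0.5)

The orange circle was at (7.8, 8.6) in frame 1 and (7.2, 8.1) in frame 2.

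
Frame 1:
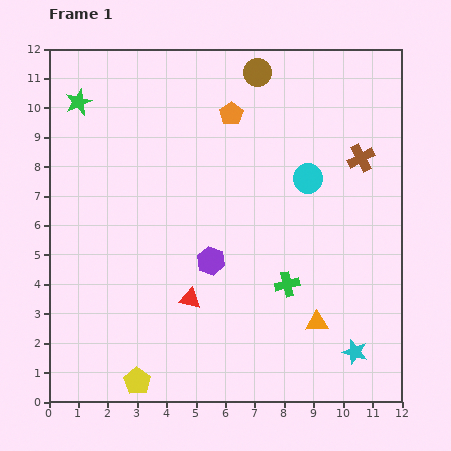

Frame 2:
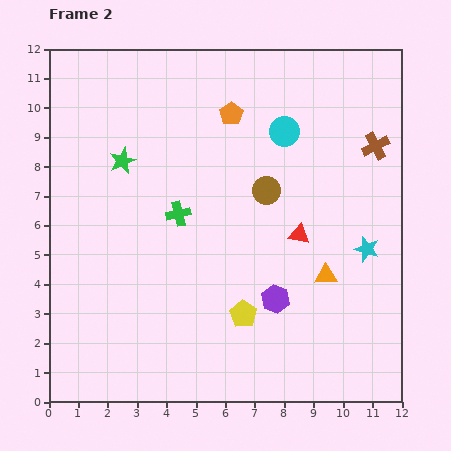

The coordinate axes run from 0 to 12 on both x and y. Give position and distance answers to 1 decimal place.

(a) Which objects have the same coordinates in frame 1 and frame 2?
the orange pentagon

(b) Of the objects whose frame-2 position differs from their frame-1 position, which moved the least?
the brown cross

(moved 0.6)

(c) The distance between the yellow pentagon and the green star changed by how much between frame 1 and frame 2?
-3.1

Distance in frame 1: 9.7. Distance in frame 2: 6.6.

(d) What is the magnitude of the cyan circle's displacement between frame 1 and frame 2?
1.8

The cyan circle moved from (8.8, 7.6) to (8.0, 9.2), a distance of √(0.8² + 1.6²) ≈ 1.8.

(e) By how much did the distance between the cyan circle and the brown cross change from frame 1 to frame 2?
+1.2

Distance in frame 1: 1.9. Distance in frame 2: 3.1.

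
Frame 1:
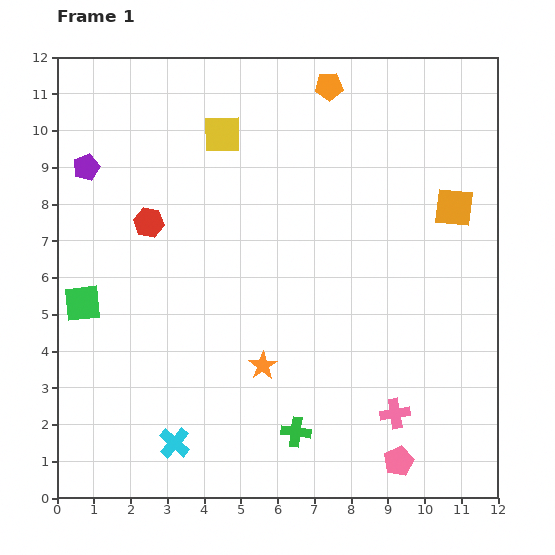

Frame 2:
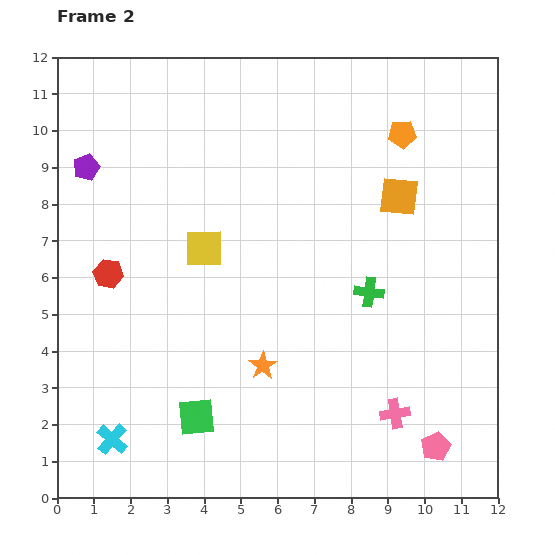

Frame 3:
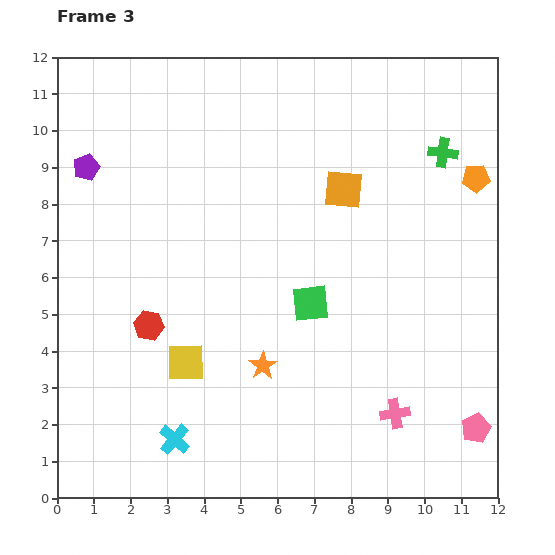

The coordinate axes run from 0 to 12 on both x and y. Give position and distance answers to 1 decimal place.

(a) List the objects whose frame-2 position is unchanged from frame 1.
the orange star, the purple pentagon, the pink cross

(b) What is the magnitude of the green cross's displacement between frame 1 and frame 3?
8.6

The green cross moved from (6.5, 1.8) to (10.5, 9.4), a distance of √(4.0² + 7.6²) ≈ 8.6.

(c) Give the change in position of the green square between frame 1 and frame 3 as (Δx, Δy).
(6.2, 0.0)

The green square was at (0.7, 5.3) in frame 1 and (6.9, 5.3) in frame 3.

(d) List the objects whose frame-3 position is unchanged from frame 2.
the orange star, the purple pentagon, the pink cross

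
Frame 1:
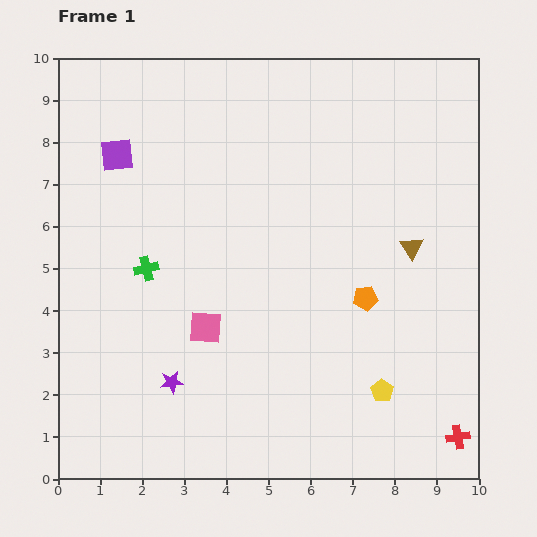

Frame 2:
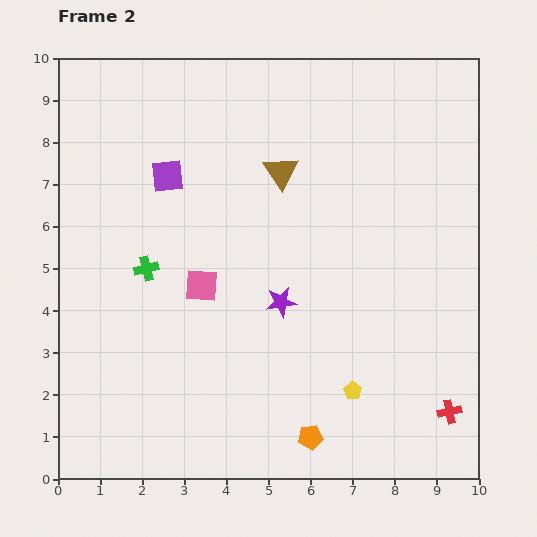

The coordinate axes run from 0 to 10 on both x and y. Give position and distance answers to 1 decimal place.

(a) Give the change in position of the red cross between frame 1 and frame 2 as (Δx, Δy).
(-0.2, 0.6)

The red cross was at (9.5, 1.0) in frame 1 and (9.3, 1.6) in frame 2.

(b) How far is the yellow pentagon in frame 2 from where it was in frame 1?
0.7

The yellow pentagon moved from (7.7, 2.1) to (7.0, 2.1), a distance of √(0.7² + 0.0²) ≈ 0.7.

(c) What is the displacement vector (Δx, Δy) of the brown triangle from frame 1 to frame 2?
(-3.1, 1.8)

The brown triangle was at (8.4, 5.5) in frame 1 and (5.3, 7.3) in frame 2.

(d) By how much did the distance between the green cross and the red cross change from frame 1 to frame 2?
-0.4

Distance in frame 1: 8.4. Distance in frame 2: 8.0.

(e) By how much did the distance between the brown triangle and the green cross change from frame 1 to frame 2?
-2.4

Distance in frame 1: 6.3. Distance in frame 2: 3.9.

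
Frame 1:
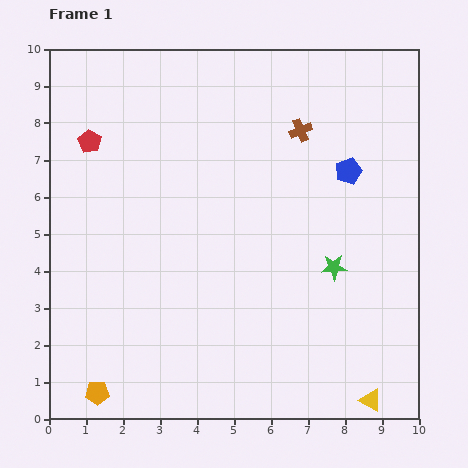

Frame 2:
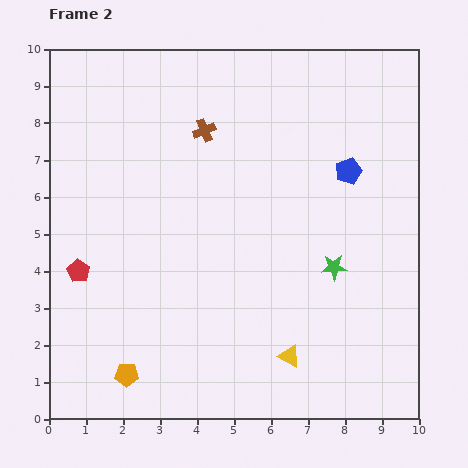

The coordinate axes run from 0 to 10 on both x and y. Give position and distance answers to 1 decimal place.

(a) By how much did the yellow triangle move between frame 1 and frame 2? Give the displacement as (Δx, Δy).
(-2.2, 1.2)

The yellow triangle was at (8.7, 0.5) in frame 1 and (6.5, 1.7) in frame 2.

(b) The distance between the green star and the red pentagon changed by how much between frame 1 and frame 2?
-0.5

Distance in frame 1: 7.4. Distance in frame 2: 6.9.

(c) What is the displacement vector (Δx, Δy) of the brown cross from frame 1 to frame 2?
(-2.6, 0.0)

The brown cross was at (6.8, 7.8) in frame 1 and (4.2, 7.8) in frame 2.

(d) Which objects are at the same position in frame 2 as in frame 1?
the blue pentagon, the green star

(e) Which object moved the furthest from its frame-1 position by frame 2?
the red pentagon

(moved 3.5; next 2.6)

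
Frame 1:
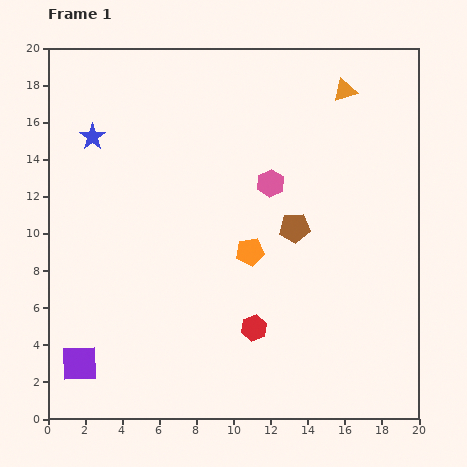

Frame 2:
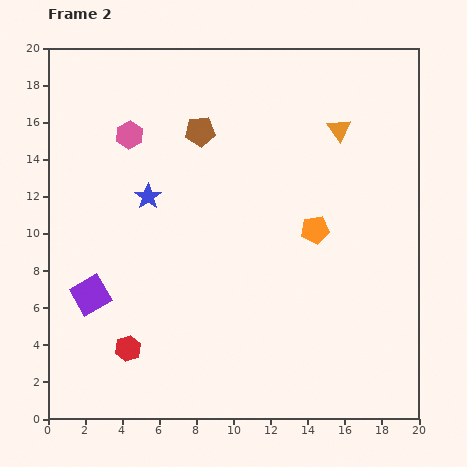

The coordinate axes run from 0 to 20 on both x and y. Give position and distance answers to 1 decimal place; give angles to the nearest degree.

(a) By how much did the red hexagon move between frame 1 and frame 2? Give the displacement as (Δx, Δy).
(-6.8, -1.1)

The red hexagon was at (11.1, 4.9) in frame 1 and (4.3, 3.8) in frame 2.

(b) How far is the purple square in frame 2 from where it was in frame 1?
3.7

The purple square moved from (1.7, 3.0) to (2.3, 6.7), a distance of √(0.6² + 3.7²) ≈ 3.7.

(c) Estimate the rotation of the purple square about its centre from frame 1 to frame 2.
28° counter-clockwise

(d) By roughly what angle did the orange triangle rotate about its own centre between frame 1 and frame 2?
47° counter-clockwise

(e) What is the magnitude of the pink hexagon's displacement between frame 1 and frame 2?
8.0

The pink hexagon moved from (12.0, 12.7) to (4.4, 15.3), a distance of √(7.6² + 2.6²) ≈ 8.0.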